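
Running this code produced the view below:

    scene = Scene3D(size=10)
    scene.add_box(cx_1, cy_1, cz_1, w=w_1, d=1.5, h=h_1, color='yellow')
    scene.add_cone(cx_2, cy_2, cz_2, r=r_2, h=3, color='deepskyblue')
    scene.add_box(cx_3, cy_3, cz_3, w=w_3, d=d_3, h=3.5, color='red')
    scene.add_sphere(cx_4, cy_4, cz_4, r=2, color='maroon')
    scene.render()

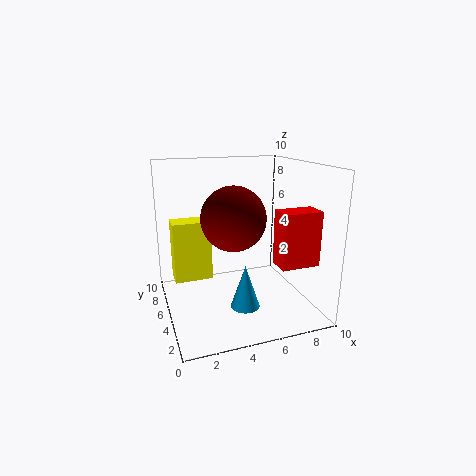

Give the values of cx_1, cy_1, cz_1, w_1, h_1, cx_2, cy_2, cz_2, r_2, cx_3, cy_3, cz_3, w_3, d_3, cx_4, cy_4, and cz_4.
cx_1 = 0.5; cy_1 = 4.5; cz_1 = 2.5; w_1 = 2.5; h_1 = 4; cx_2 = 5; cy_2 = 3.5; cz_2 = 0.5; r_2 = 1; cx_3 = 6.5; cy_3 = 1; cz_3 = 4; w_3 = 2.5; d_3 = 1.5; cx_4 = 4; cy_4 = 3; cz_4 = 7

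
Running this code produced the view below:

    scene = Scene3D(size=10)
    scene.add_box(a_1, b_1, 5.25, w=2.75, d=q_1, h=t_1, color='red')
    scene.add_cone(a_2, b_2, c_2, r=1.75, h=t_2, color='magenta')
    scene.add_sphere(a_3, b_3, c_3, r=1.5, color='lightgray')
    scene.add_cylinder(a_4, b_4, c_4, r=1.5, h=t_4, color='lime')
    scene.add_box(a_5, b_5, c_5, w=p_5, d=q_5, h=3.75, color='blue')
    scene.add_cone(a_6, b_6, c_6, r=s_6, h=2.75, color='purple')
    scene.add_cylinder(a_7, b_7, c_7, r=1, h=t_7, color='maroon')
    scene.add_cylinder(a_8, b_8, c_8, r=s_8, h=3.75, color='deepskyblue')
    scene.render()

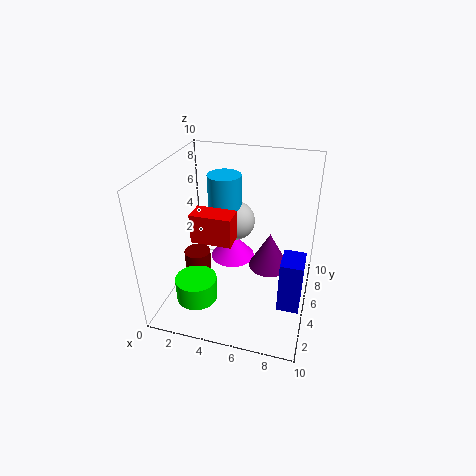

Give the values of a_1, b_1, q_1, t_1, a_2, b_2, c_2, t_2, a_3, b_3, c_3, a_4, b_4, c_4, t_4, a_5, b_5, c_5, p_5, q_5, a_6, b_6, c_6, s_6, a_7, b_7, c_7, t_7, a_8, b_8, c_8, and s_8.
a_1 = 2.25; b_1 = 3.25; q_1 = 1.5; t_1 = 2; a_2 = 3.75; b_2 = 7.75; c_2 = 1.5; t_2 = 2; a_3 = 4; b_3 = 7.75; c_3 = 4.75; a_4 = 2.25; b_4 = 3.5; c_4 = 0.25; t_4 = 1.75; a_5 = 8.25; b_5 = 3.25; c_5 = 0.75; p_5 = 1.5; q_5 = 2; a_6 = 7; b_6 = 6.5; c_6 = 2; s_6 = 1.5; a_7 = 1.5; b_7 = 5.75; c_7 = 0.25; t_7 = 2.5; a_8 = 3.25; b_8 = 7.5; c_8 = 4.75; s_8 = 1.25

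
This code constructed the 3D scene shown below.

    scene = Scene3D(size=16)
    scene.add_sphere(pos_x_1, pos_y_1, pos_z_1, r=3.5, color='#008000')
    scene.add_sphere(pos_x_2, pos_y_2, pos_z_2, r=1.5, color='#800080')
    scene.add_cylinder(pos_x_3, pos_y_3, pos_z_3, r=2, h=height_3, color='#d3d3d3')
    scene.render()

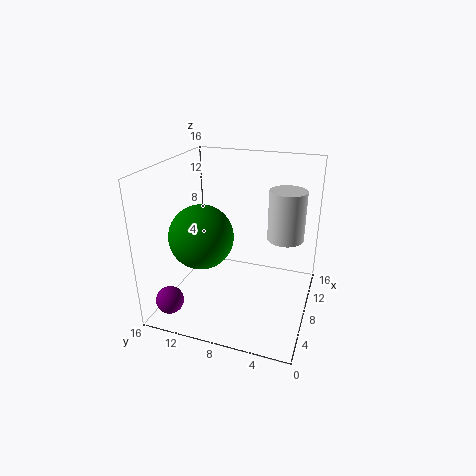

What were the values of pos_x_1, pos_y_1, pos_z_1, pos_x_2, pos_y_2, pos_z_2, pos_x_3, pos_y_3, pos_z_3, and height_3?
pos_x_1 = 6
pos_y_1 = 11.5
pos_z_1 = 8.5
pos_x_2 = 2.5
pos_y_2 = 14
pos_z_2 = 2
pos_x_3 = 9.5
pos_y_3 = 3
pos_z_3 = 8
height_3 = 5.5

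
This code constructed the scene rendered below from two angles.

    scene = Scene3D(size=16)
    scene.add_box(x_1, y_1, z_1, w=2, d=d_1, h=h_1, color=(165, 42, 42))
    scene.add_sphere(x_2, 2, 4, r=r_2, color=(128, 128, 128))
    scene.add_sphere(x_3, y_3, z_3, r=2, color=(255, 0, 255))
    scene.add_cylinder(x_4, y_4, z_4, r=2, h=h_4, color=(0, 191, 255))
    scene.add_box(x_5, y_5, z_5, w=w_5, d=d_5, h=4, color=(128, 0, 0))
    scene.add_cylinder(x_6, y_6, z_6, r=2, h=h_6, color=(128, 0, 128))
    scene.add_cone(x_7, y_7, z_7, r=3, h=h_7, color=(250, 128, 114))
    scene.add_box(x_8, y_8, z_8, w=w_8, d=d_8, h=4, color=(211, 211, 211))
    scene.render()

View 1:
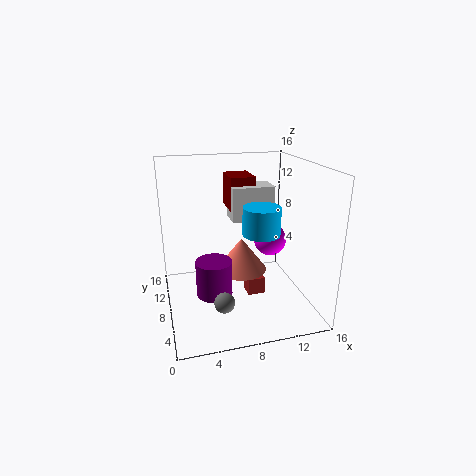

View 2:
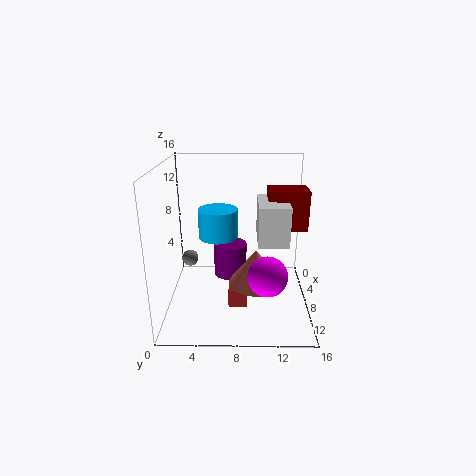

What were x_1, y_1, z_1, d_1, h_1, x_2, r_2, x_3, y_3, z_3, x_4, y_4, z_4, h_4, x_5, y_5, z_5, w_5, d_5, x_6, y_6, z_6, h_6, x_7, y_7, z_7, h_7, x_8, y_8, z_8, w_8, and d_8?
x_1 = 9; y_1 = 7; z_1 = 1; d_1 = 2; h_1 = 2; x_2 = 5; r_2 = 1; x_3 = 13; y_3 = 11; z_3 = 6; x_4 = 10; y_4 = 6; z_4 = 9; h_4 = 3; x_5 = 8; y_5 = 11; z_5 = 10; w_5 = 3; d_5 = 4; x_6 = 5; y_6 = 7; z_6 = 2; h_6 = 4; x_7 = 9; y_7 = 10; z_7 = 3; h_7 = 4; x_8 = 8; y_8 = 10; z_8 = 9; w_8 = 5; d_8 = 3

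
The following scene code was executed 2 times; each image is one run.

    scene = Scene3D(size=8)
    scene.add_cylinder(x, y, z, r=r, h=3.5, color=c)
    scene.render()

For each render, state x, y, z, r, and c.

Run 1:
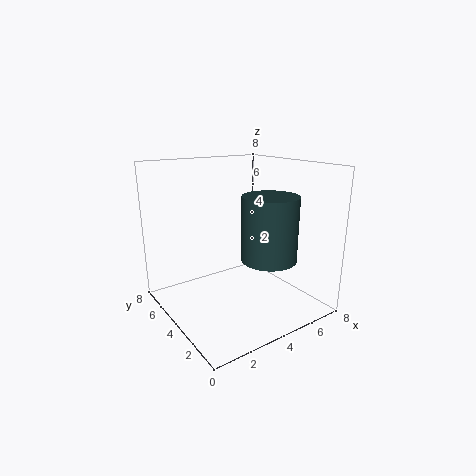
x = 5
y = 2.5
z = 3
r = 1.5
c = 'darkslategray'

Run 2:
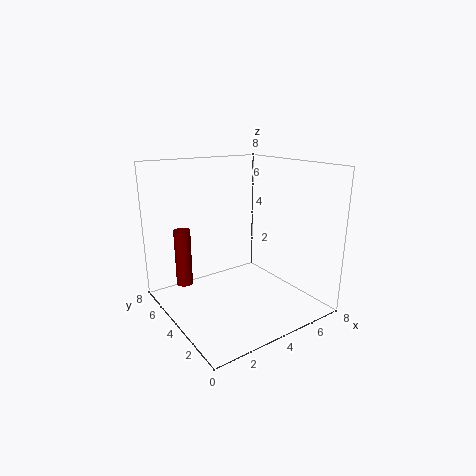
x = 2
y = 7
z = 0.5
r = 0.5
c = 'maroon'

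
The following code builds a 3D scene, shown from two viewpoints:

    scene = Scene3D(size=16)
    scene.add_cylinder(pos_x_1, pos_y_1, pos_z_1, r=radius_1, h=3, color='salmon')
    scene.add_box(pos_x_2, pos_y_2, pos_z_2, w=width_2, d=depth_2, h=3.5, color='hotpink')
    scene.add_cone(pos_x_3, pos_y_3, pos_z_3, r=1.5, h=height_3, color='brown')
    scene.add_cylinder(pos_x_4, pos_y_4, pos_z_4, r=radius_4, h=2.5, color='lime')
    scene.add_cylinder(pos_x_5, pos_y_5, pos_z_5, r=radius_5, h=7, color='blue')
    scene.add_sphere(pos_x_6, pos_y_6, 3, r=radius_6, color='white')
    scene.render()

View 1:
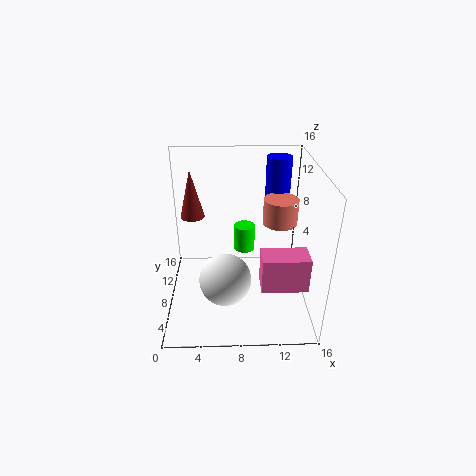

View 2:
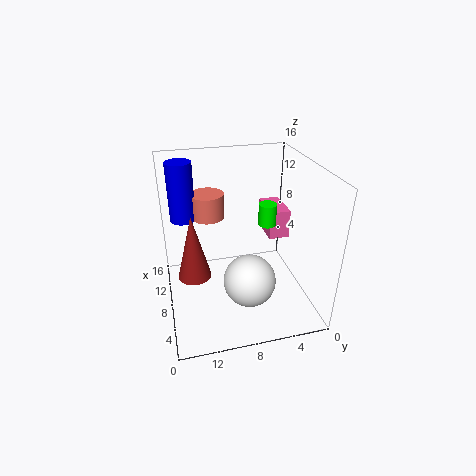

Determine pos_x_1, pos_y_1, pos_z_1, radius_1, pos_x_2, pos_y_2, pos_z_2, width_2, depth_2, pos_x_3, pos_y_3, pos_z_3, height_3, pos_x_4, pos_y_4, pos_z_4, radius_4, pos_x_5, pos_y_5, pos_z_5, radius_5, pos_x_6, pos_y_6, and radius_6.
pos_x_1 = 13; pos_y_1 = 10.5; pos_z_1 = 8.5; radius_1 = 2; pos_x_2 = 10; pos_y_2 = 1; pos_z_2 = 6; width_2 = 4.5; depth_2 = 2.5; pos_x_3 = 2.5; pos_y_3 = 13.5; pos_z_3 = 8; height_3 = 6; pos_x_4 = 8.5; pos_y_4 = 4.5; pos_z_4 = 9; radius_4 = 1; pos_x_5 = 13; pos_y_5 = 13.5; pos_z_5 = 8.5; radius_5 = 1.5; pos_x_6 = 6.5; pos_y_6 = 7; radius_6 = 3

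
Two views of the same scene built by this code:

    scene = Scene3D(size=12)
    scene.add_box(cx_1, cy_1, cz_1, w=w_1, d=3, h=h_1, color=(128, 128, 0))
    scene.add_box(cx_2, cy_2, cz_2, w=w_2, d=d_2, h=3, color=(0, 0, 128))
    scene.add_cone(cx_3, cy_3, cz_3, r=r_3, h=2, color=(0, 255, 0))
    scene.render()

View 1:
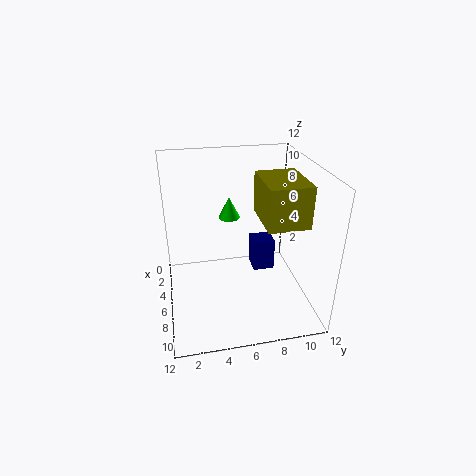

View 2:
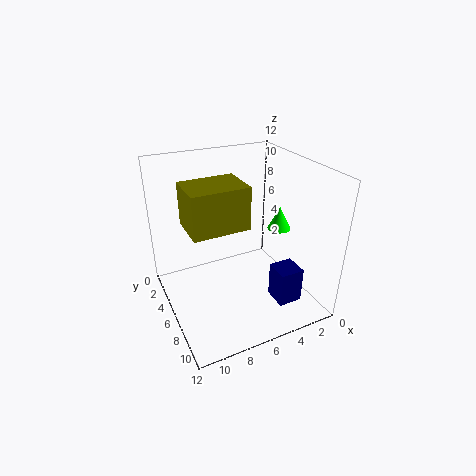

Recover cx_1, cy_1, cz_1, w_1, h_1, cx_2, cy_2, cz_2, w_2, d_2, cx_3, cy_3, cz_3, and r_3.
cx_1 = 7; cy_1 = 7; cz_1 = 9; w_1 = 4; h_1 = 3; cx_2 = 2; cy_2 = 8; cz_2 = 1; w_2 = 2; d_2 = 2; cx_3 = 2; cy_3 = 6; cz_3 = 6; r_3 = 1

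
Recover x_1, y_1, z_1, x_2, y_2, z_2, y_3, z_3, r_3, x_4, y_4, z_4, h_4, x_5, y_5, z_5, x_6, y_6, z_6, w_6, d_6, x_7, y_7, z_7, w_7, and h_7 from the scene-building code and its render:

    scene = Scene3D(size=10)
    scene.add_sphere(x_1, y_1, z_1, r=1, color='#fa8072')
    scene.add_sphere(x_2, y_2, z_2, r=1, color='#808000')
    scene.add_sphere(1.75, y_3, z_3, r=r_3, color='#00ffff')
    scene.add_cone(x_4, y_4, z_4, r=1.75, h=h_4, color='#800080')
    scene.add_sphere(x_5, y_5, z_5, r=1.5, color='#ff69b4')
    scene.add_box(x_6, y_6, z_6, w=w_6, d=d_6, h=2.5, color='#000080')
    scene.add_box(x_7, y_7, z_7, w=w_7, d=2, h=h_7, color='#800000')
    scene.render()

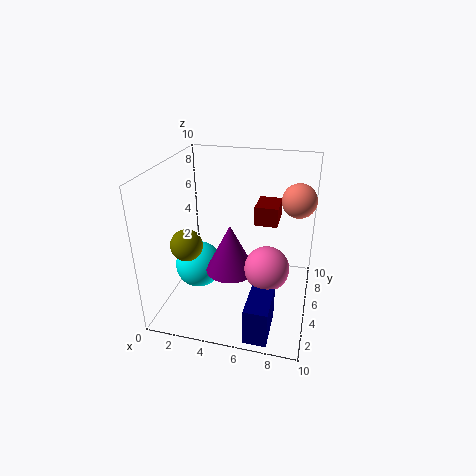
x_1 = 9
y_1 = 3.5
z_1 = 8.75
x_2 = 2.5
y_2 = 2
z_2 = 5.75
y_3 = 5.5
z_3 = 2
r_3 = 1.75
x_4 = 4.5
y_4 = 4.75
z_4 = 2.5
h_4 = 3.5
x_5 = 7.25
y_5 = 4
z_5 = 3.5
x_6 = 6.5
y_6 = 0.25
z_6 = 0.25
w_6 = 1.5
d_6 = 3
x_7 = 6.25
y_7 = 4.25
z_7 = 6.5
w_7 = 1.5
h_7 = 1.25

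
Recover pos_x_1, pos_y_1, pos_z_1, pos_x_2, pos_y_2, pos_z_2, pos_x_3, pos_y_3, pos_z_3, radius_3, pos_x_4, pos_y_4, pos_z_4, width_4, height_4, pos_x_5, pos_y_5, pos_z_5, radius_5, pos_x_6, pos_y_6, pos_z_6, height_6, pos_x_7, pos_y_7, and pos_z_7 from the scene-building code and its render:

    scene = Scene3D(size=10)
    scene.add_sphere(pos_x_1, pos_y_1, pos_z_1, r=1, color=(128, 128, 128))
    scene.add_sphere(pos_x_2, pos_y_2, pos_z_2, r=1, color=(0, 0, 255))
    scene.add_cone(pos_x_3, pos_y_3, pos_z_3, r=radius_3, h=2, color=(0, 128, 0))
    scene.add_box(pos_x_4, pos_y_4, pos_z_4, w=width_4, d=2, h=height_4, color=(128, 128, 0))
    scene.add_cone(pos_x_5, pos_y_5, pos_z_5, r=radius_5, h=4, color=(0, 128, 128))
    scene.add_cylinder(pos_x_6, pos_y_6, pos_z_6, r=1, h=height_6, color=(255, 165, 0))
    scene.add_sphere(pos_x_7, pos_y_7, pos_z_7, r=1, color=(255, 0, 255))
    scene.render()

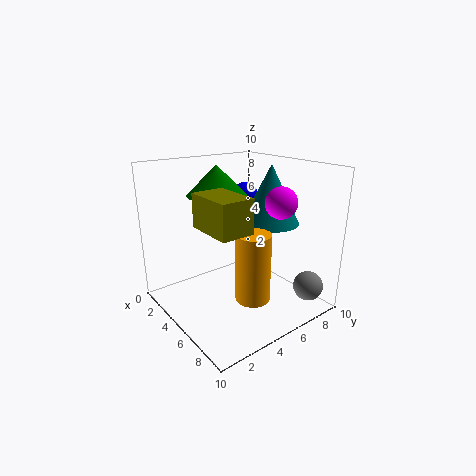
pos_x_1 = 9, pos_y_1 = 8, pos_z_1 = 2, pos_x_2 = 2, pos_y_2 = 8, pos_z_2 = 7, pos_x_3 = 4, pos_y_3 = 4, pos_z_3 = 8, radius_3 = 2, pos_x_4 = 6, pos_y_4 = 1, pos_z_4 = 7, width_4 = 3, height_4 = 2, pos_x_5 = 6, pos_y_5 = 7, pos_z_5 = 6, radius_5 = 2, pos_x_6 = 9, pos_y_6 = 3, pos_z_6 = 3, height_6 = 4, pos_x_7 = 8, pos_y_7 = 6, pos_z_7 = 8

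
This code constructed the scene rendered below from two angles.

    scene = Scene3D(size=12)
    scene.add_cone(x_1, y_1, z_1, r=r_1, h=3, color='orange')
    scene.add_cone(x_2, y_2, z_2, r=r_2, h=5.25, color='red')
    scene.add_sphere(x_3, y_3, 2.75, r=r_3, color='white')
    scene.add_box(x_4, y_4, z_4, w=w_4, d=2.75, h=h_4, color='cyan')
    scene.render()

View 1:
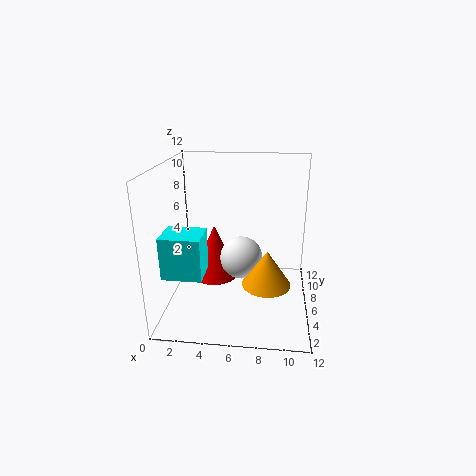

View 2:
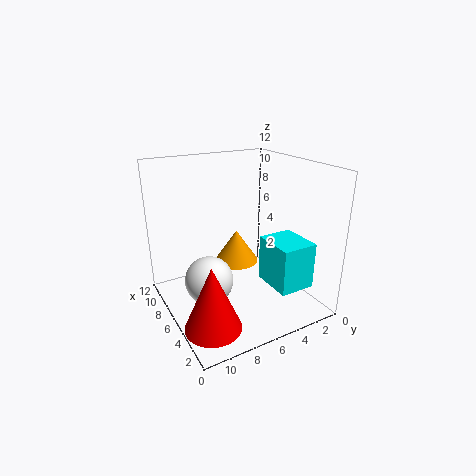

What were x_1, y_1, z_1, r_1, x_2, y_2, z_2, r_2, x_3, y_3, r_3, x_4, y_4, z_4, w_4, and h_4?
x_1 = 8.5, y_1 = 4.75, z_1 = 2.5, r_1 = 2, x_2 = 3.25, y_2 = 9.75, z_2 = 0.25, r_2 = 2.25, x_3 = 6, y_3 = 8.75, r_3 = 2, x_4 = 0.25, y_4 = 2.75, z_4 = 3.5, w_4 = 3.25, h_4 = 3.5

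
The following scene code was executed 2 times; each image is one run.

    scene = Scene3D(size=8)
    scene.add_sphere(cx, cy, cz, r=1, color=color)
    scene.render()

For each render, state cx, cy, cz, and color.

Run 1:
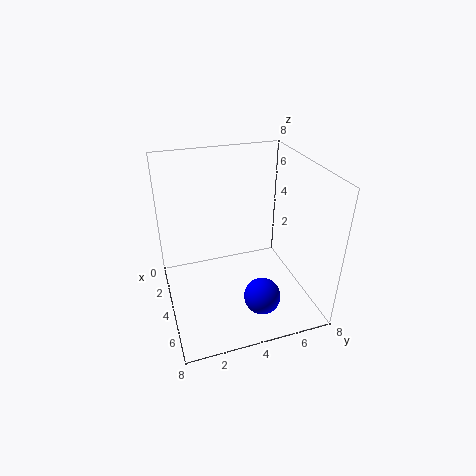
cx = 6
cy = 4.75
cz = 1.25
color = 'blue'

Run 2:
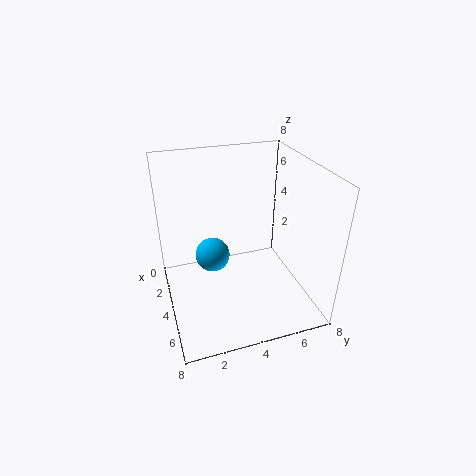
cx = 3
cy = 2.75
cz = 2.5
color = 'deepskyblue'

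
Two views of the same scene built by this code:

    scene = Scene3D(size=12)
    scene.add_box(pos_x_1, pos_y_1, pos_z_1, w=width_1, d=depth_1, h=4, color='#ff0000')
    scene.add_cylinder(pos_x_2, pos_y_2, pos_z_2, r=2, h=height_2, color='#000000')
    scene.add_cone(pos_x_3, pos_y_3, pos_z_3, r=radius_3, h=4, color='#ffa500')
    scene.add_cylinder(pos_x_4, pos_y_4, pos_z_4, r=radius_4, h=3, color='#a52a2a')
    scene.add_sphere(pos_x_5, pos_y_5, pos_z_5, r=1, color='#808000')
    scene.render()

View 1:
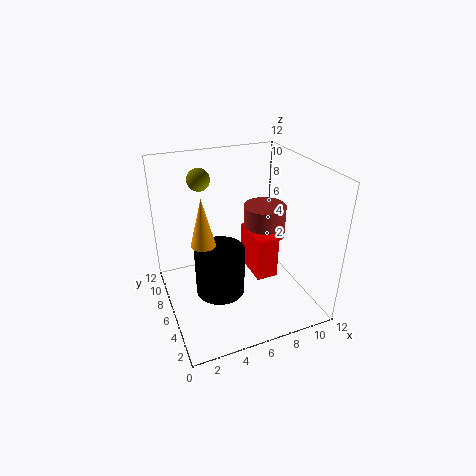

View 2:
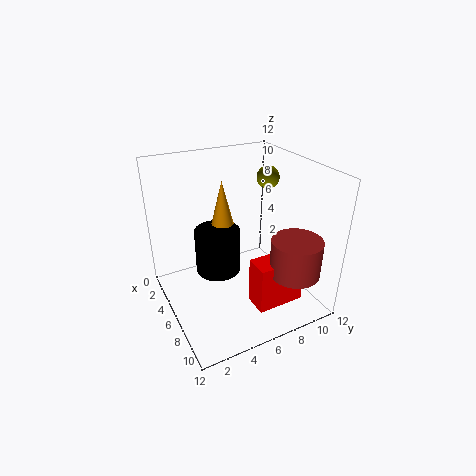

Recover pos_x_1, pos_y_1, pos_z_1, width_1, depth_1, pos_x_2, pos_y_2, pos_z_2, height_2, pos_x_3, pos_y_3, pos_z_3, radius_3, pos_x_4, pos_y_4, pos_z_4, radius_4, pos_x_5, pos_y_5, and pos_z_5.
pos_x_1 = 8
pos_y_1 = 6
pos_z_1 = 1
width_1 = 2
depth_1 = 4
pos_x_2 = 4
pos_y_2 = 5
pos_z_2 = 2
height_2 = 4
pos_x_3 = 3
pos_y_3 = 6
pos_z_3 = 6
radius_3 = 1
pos_x_4 = 10
pos_y_4 = 9
pos_z_4 = 4
radius_4 = 2
pos_x_5 = 4
pos_y_5 = 10
pos_z_5 = 10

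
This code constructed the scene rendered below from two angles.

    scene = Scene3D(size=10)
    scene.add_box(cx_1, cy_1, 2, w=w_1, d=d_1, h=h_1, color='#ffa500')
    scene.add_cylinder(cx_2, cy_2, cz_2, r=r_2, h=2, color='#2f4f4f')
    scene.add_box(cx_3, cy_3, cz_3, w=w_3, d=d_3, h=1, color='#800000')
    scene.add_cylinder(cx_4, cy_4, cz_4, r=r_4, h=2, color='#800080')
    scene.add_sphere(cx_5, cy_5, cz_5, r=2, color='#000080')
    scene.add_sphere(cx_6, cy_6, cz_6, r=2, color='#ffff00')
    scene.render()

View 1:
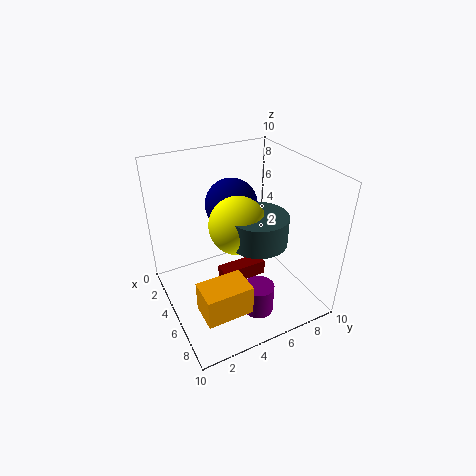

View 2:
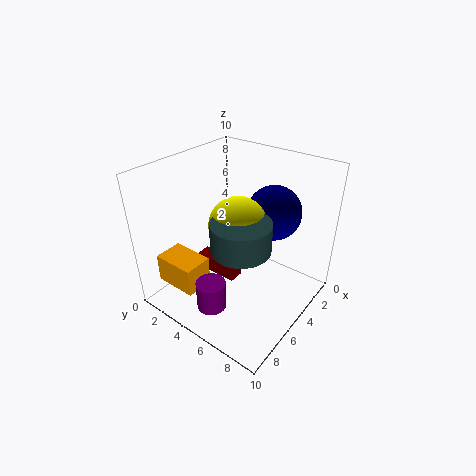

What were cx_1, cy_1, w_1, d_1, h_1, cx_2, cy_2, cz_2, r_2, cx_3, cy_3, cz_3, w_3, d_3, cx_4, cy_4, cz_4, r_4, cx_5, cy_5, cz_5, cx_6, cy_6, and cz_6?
cx_1 = 7; cy_1 = 1; w_1 = 2; d_1 = 3; h_1 = 2; cx_2 = 6; cy_2 = 6; cz_2 = 5; r_2 = 2; cx_3 = 6; cy_3 = 3; cz_3 = 3; w_3 = 1; d_3 = 3; cx_4 = 8; cy_4 = 5; cz_4 = 1; r_4 = 1; cx_5 = 2; cy_5 = 6; cz_5 = 6; cx_6 = 5; cy_6 = 5; cz_6 = 6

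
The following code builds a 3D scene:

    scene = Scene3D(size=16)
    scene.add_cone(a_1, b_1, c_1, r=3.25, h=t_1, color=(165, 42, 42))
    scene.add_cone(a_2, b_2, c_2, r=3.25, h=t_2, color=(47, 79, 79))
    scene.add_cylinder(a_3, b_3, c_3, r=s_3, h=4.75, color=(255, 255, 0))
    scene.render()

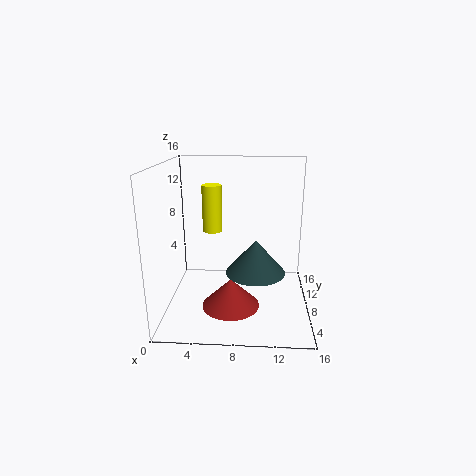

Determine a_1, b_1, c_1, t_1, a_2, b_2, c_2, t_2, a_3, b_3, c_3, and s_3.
a_1 = 7.25; b_1 = 6.75; c_1 = 0.25; t_1 = 3.25; a_2 = 10; b_2 = 6.75; c_2 = 4.5; t_2 = 3.75; a_3 = 5.5; b_3 = 6; c_3 = 9.5; s_3 = 1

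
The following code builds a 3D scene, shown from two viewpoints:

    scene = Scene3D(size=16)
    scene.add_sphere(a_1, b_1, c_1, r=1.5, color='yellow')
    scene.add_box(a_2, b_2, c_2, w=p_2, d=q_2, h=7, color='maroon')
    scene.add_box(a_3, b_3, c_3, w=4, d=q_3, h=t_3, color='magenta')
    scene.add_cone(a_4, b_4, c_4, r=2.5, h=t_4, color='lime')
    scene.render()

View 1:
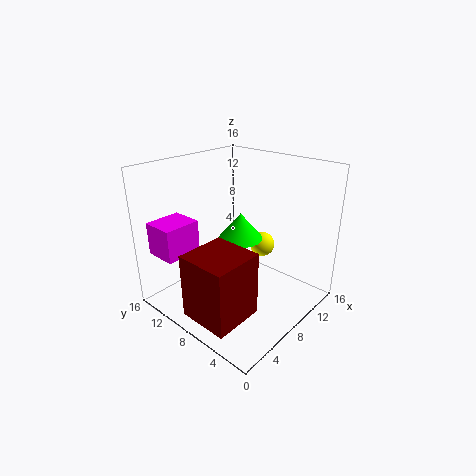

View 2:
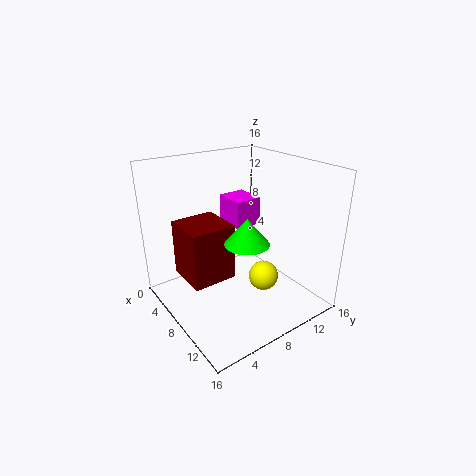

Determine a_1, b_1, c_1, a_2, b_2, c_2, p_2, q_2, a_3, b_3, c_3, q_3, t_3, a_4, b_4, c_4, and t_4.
a_1 = 12.5, b_1 = 8, c_1 = 5.5, a_2 = 0.5, b_2 = 3.5, c_2 = 1.5, p_2 = 5.5, q_2 = 5.5, a_3 = 0.5, b_3 = 10.5, c_3 = 7, q_3 = 3.5, t_3 = 3.5, a_4 = 9, b_4 = 8.5, c_4 = 7.5, t_4 = 3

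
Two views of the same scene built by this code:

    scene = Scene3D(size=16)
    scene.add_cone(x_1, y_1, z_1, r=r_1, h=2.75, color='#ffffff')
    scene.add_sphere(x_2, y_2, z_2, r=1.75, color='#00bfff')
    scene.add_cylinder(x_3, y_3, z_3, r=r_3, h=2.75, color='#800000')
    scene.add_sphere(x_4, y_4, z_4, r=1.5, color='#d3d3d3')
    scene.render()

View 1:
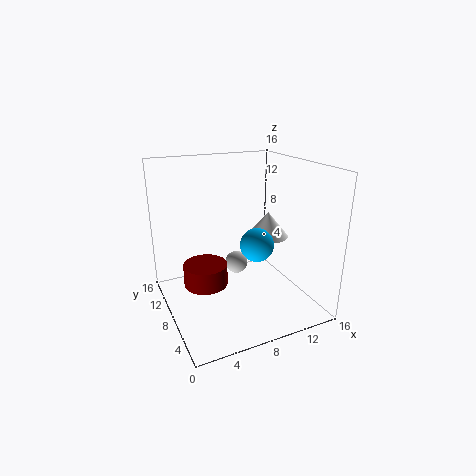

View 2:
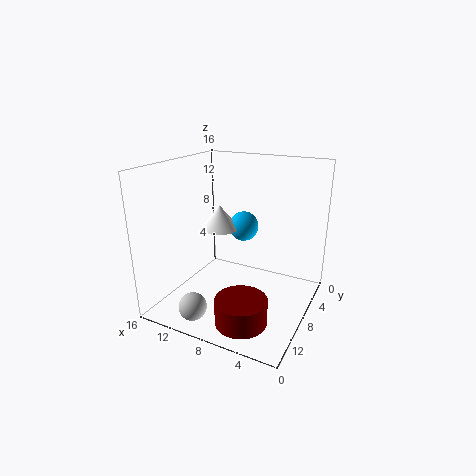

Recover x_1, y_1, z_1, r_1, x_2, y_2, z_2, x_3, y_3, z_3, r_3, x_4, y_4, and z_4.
x_1 = 11, y_1 = 6.75, z_1 = 8.25, r_1 = 2.25, x_2 = 8.75, y_2 = 5, z_2 = 8.25, x_3 = 5.5, y_3 = 12.25, z_3 = 0.5, r_3 = 2.75, x_4 = 10.5, y_4 = 13.75, z_4 = 1.75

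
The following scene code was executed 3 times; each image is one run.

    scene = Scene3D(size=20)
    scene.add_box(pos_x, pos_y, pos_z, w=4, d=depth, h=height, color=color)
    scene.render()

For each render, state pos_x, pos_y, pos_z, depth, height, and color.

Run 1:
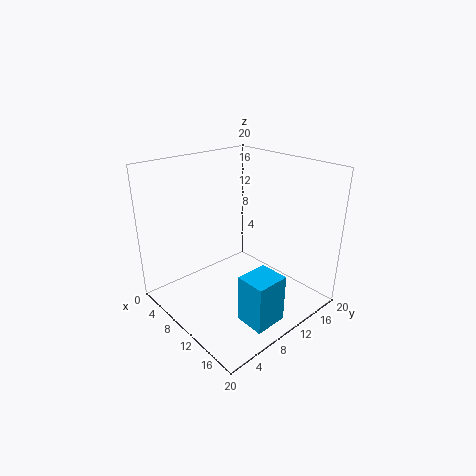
pos_x = 14.5
pos_y = 6
pos_z = 1
depth = 4.5
height = 6.5
color = 'deepskyblue'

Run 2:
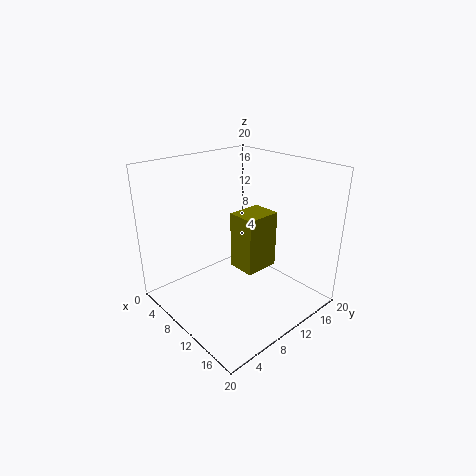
pos_x = 9
pos_y = 9.5
pos_z = 5.5
depth = 5
height = 8
color = 'olive'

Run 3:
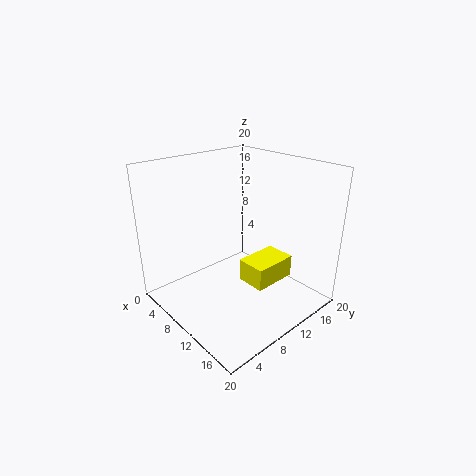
pos_x = 12
pos_y = 8.5
pos_z = 5
depth = 6
height = 3
color = 'yellow'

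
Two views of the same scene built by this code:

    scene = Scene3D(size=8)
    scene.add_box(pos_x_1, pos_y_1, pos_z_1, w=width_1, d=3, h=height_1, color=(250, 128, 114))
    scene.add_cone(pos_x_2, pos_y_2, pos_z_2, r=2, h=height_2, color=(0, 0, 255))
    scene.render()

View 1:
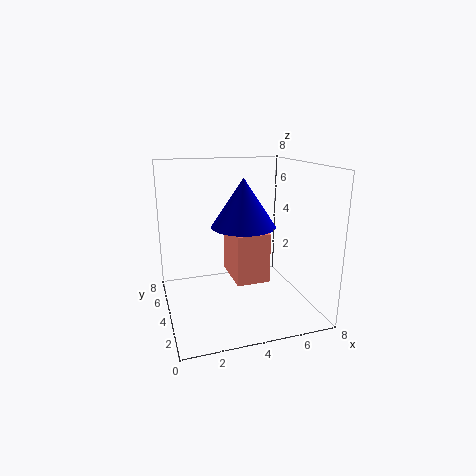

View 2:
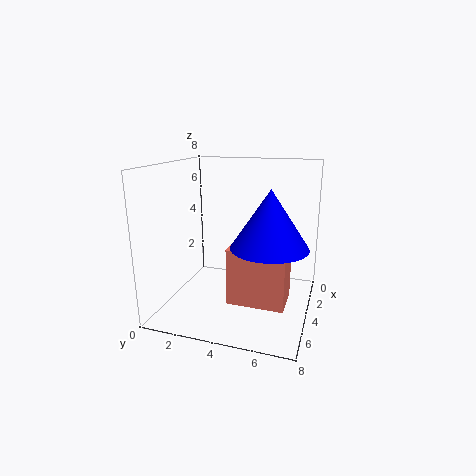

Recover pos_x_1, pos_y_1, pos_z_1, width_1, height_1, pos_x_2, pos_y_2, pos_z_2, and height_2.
pos_x_1 = 4; pos_y_1 = 4; pos_z_1 = 1; width_1 = 2; height_1 = 3; pos_x_2 = 5; pos_y_2 = 6; pos_z_2 = 4; height_2 = 3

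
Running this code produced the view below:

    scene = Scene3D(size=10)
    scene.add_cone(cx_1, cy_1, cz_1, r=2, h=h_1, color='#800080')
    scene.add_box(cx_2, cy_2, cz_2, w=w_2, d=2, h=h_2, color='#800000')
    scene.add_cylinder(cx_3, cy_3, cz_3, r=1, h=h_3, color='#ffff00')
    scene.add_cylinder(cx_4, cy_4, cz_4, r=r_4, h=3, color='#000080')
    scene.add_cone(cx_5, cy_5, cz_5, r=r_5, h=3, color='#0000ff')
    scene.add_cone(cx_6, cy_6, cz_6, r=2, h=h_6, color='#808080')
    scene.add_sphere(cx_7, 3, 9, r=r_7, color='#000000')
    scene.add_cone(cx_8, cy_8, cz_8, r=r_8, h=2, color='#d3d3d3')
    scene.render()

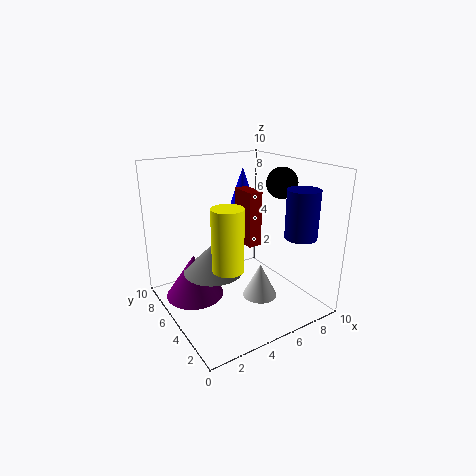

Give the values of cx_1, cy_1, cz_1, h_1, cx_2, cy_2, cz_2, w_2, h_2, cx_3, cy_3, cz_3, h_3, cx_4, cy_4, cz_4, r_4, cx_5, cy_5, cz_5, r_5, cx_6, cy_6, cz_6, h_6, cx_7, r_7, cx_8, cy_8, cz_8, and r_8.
cx_1 = 2, cy_1 = 6, cz_1 = 1, h_1 = 3, cx_2 = 6, cy_2 = 5, cz_2 = 4, w_2 = 1, h_2 = 4, cx_3 = 3, cy_3 = 3, cz_3 = 4, h_3 = 4, cx_4 = 7, cy_4 = 1, cz_4 = 6, r_4 = 1, cx_5 = 8, cy_5 = 9, cz_5 = 6, r_5 = 1, cx_6 = 3, cy_6 = 5, cz_6 = 3, h_6 = 2, cx_7 = 7, r_7 = 1, cx_8 = 4, cy_8 = 1, cz_8 = 3, r_8 = 1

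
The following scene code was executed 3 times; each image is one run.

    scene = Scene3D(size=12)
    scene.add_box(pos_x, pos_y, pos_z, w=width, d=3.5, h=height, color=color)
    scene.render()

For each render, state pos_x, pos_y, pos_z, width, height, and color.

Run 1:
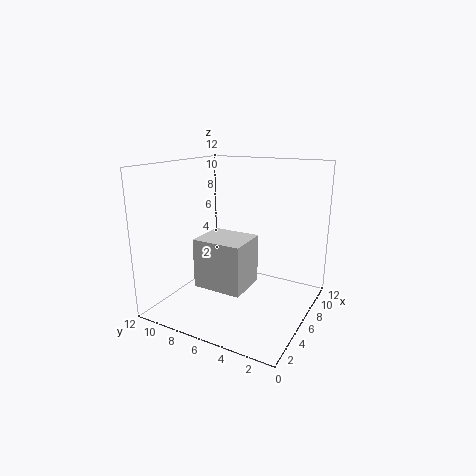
pos_x = 0.5, pos_y = 3, pos_z = 4, width = 3, height = 3.5, color = 'lightgray'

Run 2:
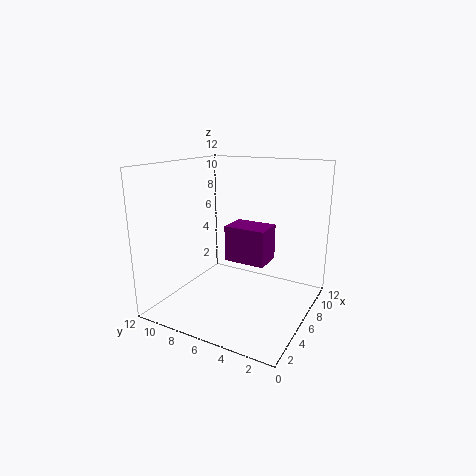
pos_x = 5.5, pos_y = 3.5, pos_z = 4, width = 2.5, height = 3, color = 'purple'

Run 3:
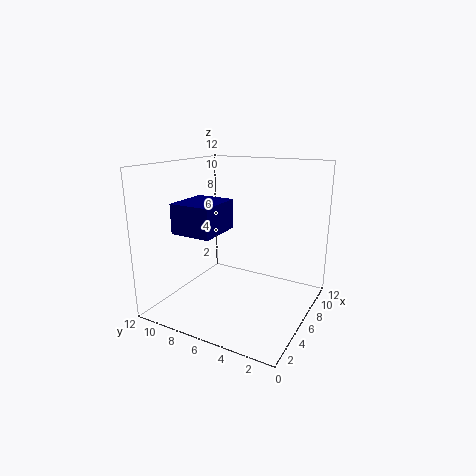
pos_x = 3, pos_y = 7, pos_z = 6.5, width = 4, height = 2.5, color = 'navy'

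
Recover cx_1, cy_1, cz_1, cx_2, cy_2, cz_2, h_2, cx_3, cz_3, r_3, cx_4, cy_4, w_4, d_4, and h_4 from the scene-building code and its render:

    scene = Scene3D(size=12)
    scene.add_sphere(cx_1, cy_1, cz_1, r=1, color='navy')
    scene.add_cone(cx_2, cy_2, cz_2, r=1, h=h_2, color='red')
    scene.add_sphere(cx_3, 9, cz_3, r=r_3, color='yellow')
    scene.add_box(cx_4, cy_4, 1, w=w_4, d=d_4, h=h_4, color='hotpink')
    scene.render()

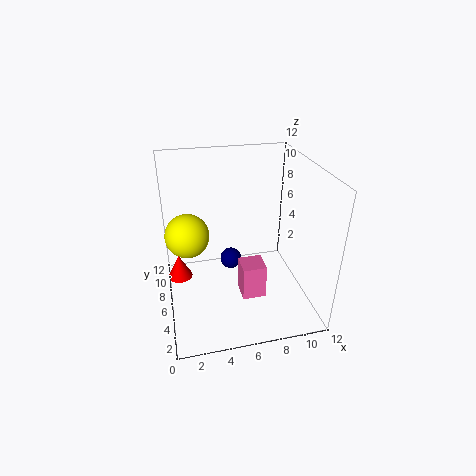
cx_1 = 6
cy_1 = 9
cz_1 = 2
cx_2 = 1
cy_2 = 6
cz_2 = 3
h_2 = 2
cx_3 = 2
cz_3 = 5
r_3 = 2
cx_4 = 6
cy_4 = 4
w_4 = 2
d_4 = 2
h_4 = 3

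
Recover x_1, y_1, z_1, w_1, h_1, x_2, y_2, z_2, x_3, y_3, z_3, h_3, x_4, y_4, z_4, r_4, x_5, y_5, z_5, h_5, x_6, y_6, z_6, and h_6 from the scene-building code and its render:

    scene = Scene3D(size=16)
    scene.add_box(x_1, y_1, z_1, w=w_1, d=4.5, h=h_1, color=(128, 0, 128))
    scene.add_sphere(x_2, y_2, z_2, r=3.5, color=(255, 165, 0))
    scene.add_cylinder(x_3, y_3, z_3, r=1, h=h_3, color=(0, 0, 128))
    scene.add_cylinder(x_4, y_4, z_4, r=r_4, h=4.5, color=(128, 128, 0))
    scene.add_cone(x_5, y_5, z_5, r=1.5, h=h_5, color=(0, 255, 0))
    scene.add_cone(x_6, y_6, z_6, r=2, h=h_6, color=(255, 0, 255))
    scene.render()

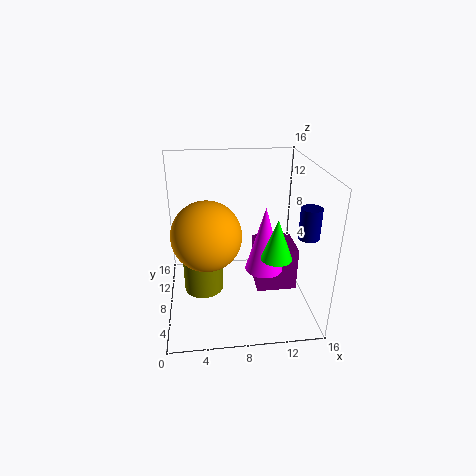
x_1 = 10
y_1 = 6
z_1 = 2
w_1 = 4.5
h_1 = 5
x_2 = 4.5
y_2 = 5
z_2 = 10
x_3 = 14
y_3 = 2.5
z_3 = 10.5
h_3 = 3
x_4 = 4
y_4 = 5
z_4 = 4
r_4 = 2
x_5 = 11
y_5 = 2.5
z_5 = 8.5
h_5 = 4
x_6 = 10.5
y_6 = 5.5
z_6 = 5.5
h_6 = 7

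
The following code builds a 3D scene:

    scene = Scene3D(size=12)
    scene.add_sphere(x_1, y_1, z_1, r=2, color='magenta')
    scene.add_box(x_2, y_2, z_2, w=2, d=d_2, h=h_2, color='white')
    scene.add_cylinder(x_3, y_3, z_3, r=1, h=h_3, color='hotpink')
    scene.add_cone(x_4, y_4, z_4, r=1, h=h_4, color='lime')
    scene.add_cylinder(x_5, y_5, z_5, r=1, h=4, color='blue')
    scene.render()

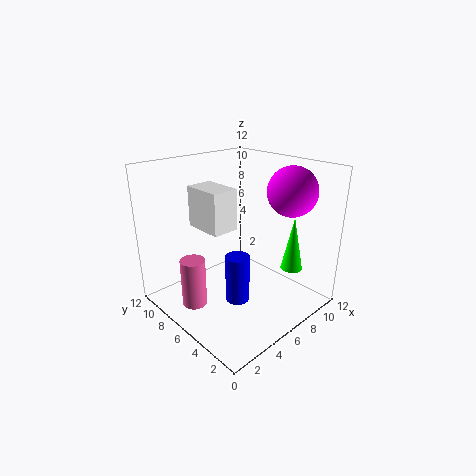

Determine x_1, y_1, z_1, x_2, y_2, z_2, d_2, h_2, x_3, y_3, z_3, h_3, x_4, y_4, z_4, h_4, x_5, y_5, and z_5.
x_1 = 9
y_1 = 3
z_1 = 10
x_2 = 2
y_2 = 4
z_2 = 8
d_2 = 3
h_2 = 3
x_3 = 2
y_3 = 7
z_3 = 1
h_3 = 4
x_4 = 11
y_4 = 4
z_4 = 2
h_4 = 5
x_5 = 5
y_5 = 5
z_5 = 1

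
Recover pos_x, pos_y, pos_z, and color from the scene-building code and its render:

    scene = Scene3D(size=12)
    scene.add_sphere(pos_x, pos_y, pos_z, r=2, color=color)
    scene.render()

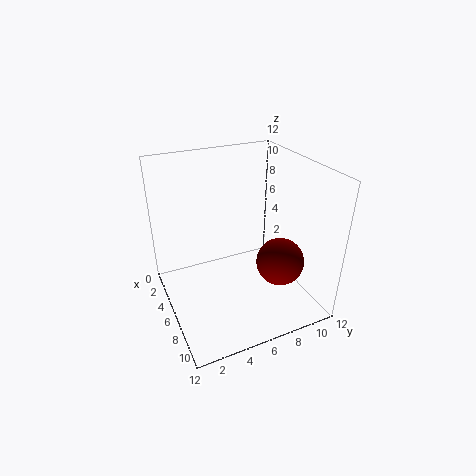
pos_x = 8; pos_y = 9; pos_z = 4; color = 'maroon'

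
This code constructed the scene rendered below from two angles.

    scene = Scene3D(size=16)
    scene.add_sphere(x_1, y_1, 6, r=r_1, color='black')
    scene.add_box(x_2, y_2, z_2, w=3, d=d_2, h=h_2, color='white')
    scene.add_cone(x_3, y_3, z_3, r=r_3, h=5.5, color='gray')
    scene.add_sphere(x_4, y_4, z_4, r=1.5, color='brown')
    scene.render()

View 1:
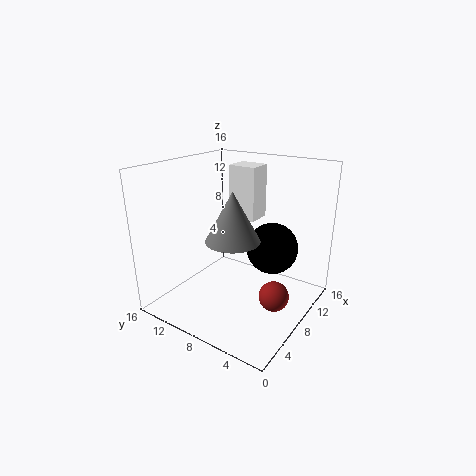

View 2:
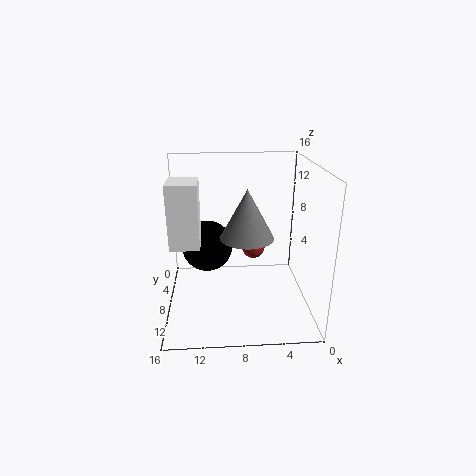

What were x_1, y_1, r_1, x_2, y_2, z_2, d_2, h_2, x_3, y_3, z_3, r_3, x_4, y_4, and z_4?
x_1 = 11.5
y_1 = 5.5
r_1 = 3
x_2 = 12
y_2 = 8.5
z_2 = 8.5
d_2 = 3.5
h_2 = 6.5
x_3 = 7
y_3 = 8
z_3 = 8
r_3 = 3
x_4 = 5.5
y_4 = 2
z_4 = 4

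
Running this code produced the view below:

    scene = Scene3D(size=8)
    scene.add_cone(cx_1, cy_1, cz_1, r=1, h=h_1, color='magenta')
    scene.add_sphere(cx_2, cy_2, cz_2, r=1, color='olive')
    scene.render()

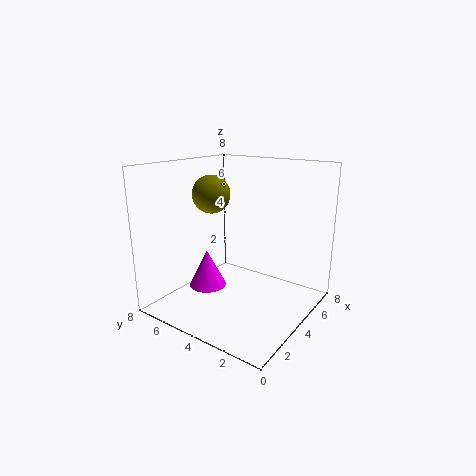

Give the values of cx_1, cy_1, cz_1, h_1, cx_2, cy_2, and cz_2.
cx_1 = 2.5, cy_1 = 5, cz_1 = 1.5, h_1 = 2, cx_2 = 3, cy_2 = 5, cz_2 = 6.5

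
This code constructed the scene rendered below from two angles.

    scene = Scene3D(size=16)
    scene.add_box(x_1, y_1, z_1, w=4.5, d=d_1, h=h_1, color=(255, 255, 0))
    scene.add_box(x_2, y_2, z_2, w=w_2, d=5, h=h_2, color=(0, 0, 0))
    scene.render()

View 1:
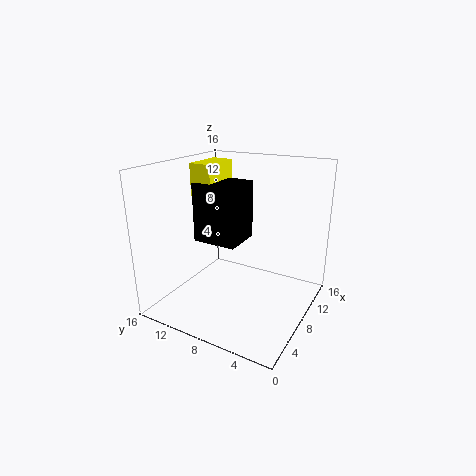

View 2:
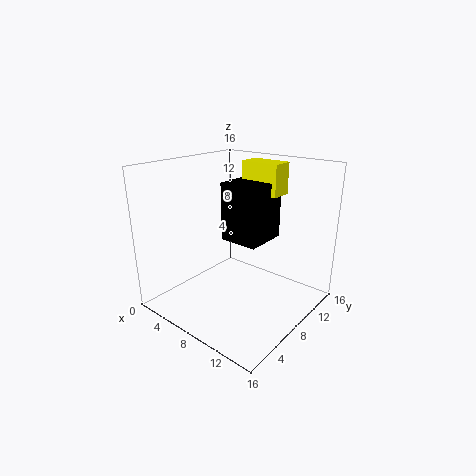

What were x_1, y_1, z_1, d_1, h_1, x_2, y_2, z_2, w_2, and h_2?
x_1 = 6.5
y_1 = 10.5
z_1 = 12.5
d_1 = 2.5
h_1 = 3.5
x_2 = 6
y_2 = 7.5
z_2 = 7.5
w_2 = 4.5
h_2 = 6.5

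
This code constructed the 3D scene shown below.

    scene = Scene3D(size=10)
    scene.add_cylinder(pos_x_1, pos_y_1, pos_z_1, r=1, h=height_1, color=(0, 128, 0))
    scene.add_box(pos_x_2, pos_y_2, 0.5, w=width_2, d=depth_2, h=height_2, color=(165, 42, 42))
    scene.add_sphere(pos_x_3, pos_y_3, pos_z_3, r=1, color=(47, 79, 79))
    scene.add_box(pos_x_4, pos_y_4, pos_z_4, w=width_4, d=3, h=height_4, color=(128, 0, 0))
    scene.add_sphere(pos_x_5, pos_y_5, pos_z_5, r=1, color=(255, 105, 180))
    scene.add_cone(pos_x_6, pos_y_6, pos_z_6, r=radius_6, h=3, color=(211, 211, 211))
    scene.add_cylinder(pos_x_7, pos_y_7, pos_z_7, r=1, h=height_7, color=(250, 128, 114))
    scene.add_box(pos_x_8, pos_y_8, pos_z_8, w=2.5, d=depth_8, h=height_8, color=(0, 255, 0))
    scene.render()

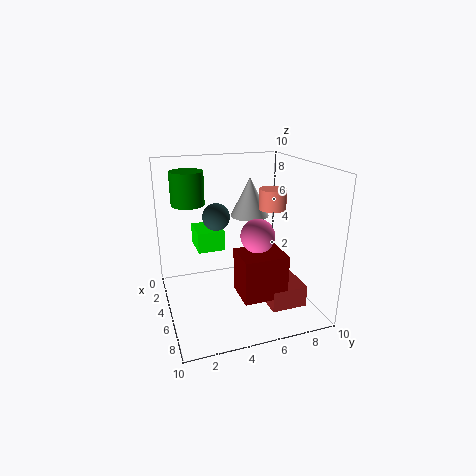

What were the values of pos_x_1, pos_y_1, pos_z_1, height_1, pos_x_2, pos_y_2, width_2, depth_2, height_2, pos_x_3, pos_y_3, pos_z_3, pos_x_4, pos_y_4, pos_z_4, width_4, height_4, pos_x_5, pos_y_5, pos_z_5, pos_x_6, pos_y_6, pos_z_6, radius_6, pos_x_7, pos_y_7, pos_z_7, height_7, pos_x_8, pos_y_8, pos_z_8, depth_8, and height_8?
pos_x_1 = 6, pos_y_1 = 1.5, pos_z_1 = 8, height_1 = 2, pos_x_2 = 5, pos_y_2 = 6.5, width_2 = 3, depth_2 = 2.5, height_2 = 1.5, pos_x_3 = 3, pos_y_3 = 4, pos_z_3 = 6, pos_x_4 = 5.5, pos_y_4 = 4.5, pos_z_4 = 1.5, width_4 = 2.5, height_4 = 3, pos_x_5 = 8.5, pos_y_5 = 5, pos_z_5 = 6.5, pos_x_6 = 2, pos_y_6 = 7, pos_z_6 = 5.5, radius_6 = 1.5, pos_x_7 = 4, pos_y_7 = 8, pos_z_7 = 6.5, height_7 = 1.5, pos_x_8 = 1, pos_y_8 = 2.5, pos_z_8 = 3.5, depth_8 = 2, height_8 = 1.5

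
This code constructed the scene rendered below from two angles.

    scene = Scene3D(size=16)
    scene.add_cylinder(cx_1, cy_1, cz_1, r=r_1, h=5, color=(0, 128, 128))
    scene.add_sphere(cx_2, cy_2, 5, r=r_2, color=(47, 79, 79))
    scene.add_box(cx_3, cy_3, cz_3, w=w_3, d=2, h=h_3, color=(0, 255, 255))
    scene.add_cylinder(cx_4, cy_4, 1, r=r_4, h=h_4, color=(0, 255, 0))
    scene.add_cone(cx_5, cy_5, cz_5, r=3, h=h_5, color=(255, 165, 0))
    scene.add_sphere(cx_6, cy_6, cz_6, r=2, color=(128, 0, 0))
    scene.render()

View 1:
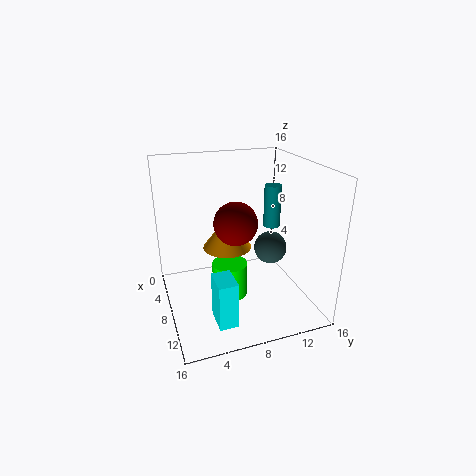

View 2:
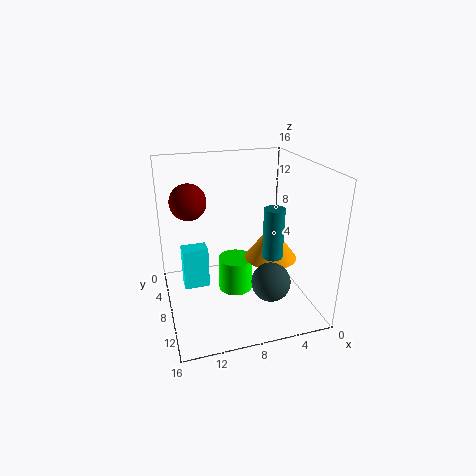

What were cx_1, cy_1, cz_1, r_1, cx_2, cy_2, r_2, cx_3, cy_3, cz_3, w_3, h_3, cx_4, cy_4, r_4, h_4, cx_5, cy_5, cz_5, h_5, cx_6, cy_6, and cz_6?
cx_1 = 6; cy_1 = 13; cz_1 = 8; r_1 = 1; cx_2 = 6; cy_2 = 13; r_2 = 2; cx_3 = 11; cy_3 = 4; cz_3 = 1; w_3 = 3; h_3 = 5; cx_4 = 8; cy_4 = 7; r_4 = 2; h_4 = 4; cx_5 = 4; cy_5 = 8; cz_5 = 5; h_5 = 4; cx_6 = 13; cy_6 = 6; cz_6 = 12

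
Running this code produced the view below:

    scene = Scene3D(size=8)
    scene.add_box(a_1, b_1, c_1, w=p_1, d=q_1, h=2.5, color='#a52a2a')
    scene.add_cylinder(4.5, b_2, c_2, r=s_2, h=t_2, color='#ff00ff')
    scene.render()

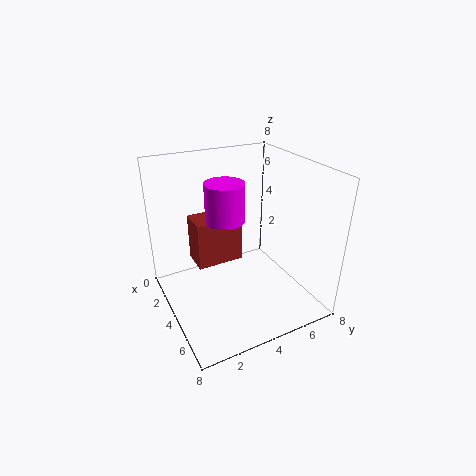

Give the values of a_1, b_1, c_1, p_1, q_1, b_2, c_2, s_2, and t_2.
a_1 = 3; b_1 = 1.5; c_1 = 3; p_1 = 1.5; q_1 = 2.5; b_2 = 3; c_2 = 5.5; s_2 = 1; t_2 = 2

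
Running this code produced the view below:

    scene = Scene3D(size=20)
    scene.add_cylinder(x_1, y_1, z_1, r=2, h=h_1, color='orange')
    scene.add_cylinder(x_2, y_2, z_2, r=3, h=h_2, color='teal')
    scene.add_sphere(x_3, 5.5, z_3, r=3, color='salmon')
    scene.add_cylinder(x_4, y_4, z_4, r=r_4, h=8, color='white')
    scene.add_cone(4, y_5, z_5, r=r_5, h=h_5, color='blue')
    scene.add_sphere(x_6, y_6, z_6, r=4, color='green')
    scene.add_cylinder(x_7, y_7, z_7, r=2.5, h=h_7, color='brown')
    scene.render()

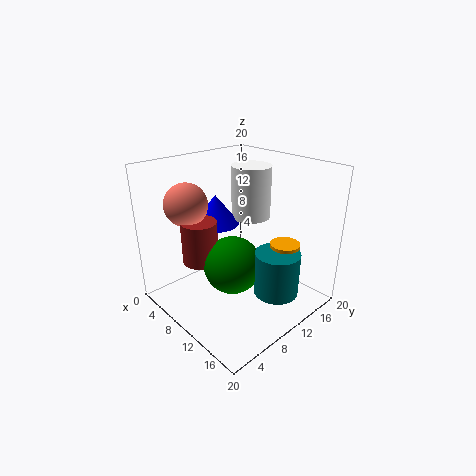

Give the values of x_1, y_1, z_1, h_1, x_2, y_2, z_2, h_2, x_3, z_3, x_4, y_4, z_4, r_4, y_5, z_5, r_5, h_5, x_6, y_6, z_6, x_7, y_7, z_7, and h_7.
x_1 = 15.5; y_1 = 13.5; z_1 = 6.5; h_1 = 3.5; x_2 = 16; y_2 = 11.5; z_2 = 3.5; h_2 = 6; x_3 = 4.5; z_3 = 14.5; x_4 = 6.5; y_4 = 16; z_4 = 10.5; r_4 = 3; y_5 = 11; z_5 = 10; r_5 = 3.5; h_5 = 4.5; x_6 = 10.5; y_6 = 8.5; z_6 = 6.5; x_7 = 6.5; y_7 = 6; z_7 = 6.5; h_7 = 6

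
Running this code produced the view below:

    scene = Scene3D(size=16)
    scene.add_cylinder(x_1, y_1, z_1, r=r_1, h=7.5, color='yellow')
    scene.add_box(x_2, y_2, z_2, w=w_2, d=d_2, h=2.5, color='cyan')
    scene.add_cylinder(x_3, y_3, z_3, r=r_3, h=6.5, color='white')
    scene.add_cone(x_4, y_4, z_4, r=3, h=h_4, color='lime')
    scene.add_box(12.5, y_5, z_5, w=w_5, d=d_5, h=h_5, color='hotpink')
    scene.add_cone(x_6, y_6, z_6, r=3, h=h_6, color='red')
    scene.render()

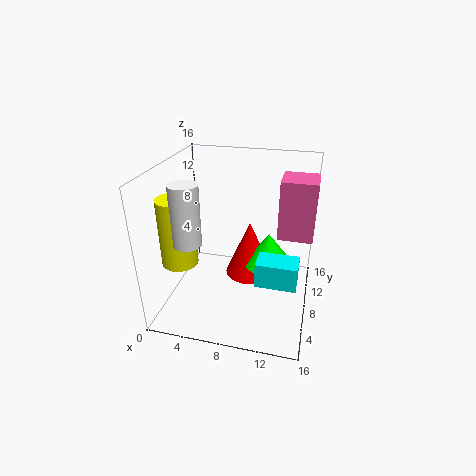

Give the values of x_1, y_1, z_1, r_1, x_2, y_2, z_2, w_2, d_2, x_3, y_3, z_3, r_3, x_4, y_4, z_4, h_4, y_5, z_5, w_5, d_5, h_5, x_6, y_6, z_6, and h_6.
x_1 = 2, y_1 = 5.5, z_1 = 5.5, r_1 = 2, x_2 = 11, y_2 = 2.5, z_2 = 6, w_2 = 4, d_2 = 2.5, x_3 = 3.5, y_3 = 4.5, z_3 = 8.5, r_3 = 1.5, x_4 = 11, y_4 = 11.5, z_4 = 3, h_4 = 4, y_5 = 6, z_5 = 9.5, w_5 = 3.5, d_5 = 3.5, h_5 = 6, x_6 = 8.5, y_6 = 12, z_6 = 1, h_6 = 7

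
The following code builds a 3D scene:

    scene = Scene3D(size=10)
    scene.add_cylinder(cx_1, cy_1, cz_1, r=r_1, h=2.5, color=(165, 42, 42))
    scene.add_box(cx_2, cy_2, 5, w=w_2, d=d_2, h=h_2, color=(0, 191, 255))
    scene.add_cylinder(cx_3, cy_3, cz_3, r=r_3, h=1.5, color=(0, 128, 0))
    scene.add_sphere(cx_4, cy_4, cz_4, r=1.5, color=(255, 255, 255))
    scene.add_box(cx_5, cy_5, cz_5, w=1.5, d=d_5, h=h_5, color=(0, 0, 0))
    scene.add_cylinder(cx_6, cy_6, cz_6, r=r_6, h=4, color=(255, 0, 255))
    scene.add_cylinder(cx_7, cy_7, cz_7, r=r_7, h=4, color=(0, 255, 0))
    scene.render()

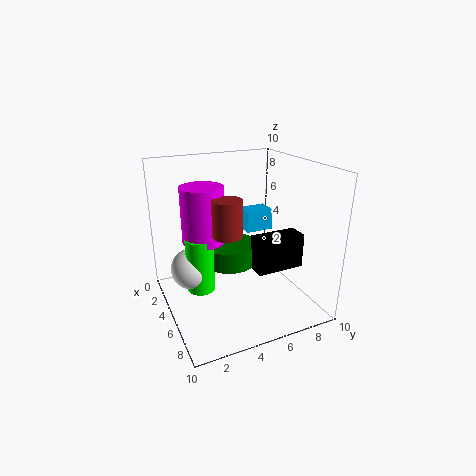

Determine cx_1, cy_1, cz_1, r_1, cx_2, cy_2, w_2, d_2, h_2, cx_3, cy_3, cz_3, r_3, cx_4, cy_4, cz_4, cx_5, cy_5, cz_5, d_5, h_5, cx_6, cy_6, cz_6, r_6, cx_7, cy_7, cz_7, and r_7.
cx_1 = 5.5, cy_1 = 4, cz_1 = 5.5, r_1 = 1, cx_2 = 3, cy_2 = 6, w_2 = 1.5, d_2 = 2, h_2 = 1.5, cx_3 = 3.5, cy_3 = 5, cz_3 = 2.5, r_3 = 2, cx_4 = 3.5, cy_4 = 2, cz_4 = 2.5, cx_5 = 5, cy_5 = 6, cz_5 = 2.5, d_5 = 3.5, h_5 = 2.5, cx_6 = 3.5, cy_6 = 3, cz_6 = 4.5, r_6 = 1.5, cx_7 = 4, cy_7 = 2.5, cz_7 = 1, r_7 = 1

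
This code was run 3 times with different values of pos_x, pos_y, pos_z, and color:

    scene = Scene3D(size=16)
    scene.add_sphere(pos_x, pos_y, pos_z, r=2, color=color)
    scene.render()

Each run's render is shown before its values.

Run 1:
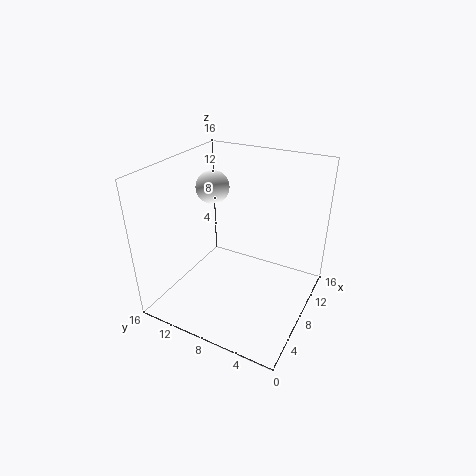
pos_x = 11; pos_y = 13; pos_z = 12; color = 'white'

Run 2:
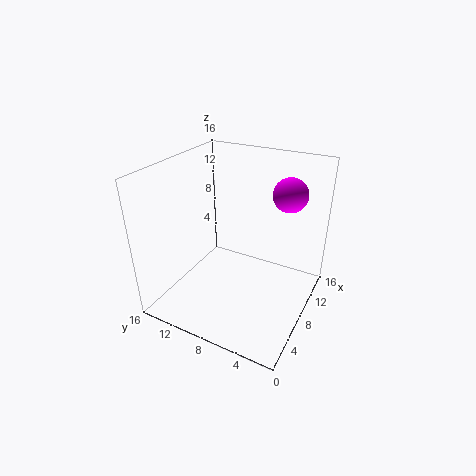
pos_x = 13; pos_y = 4; pos_z = 12; color = 'magenta'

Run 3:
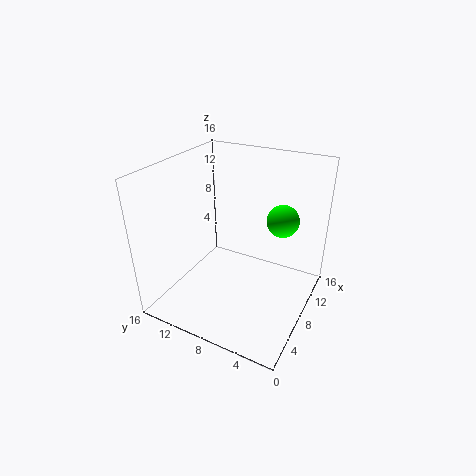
pos_x = 14; pos_y = 5; pos_z = 8; color = 'lime'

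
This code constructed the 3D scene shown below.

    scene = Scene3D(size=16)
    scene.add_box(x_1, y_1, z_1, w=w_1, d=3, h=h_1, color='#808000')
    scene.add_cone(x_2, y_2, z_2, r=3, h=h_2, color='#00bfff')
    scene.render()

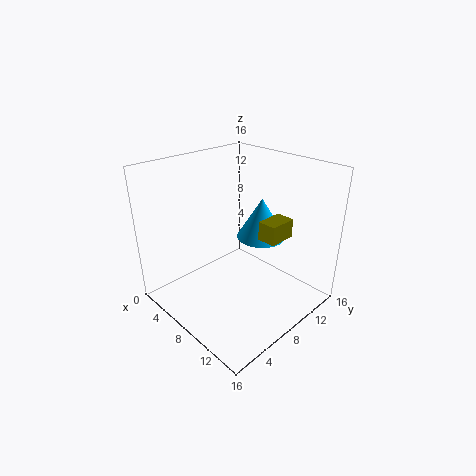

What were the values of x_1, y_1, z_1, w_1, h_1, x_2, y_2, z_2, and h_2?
x_1 = 11, y_1 = 8, z_1 = 9, w_1 = 2, h_1 = 2, x_2 = 7, y_2 = 13, z_2 = 6, h_2 = 5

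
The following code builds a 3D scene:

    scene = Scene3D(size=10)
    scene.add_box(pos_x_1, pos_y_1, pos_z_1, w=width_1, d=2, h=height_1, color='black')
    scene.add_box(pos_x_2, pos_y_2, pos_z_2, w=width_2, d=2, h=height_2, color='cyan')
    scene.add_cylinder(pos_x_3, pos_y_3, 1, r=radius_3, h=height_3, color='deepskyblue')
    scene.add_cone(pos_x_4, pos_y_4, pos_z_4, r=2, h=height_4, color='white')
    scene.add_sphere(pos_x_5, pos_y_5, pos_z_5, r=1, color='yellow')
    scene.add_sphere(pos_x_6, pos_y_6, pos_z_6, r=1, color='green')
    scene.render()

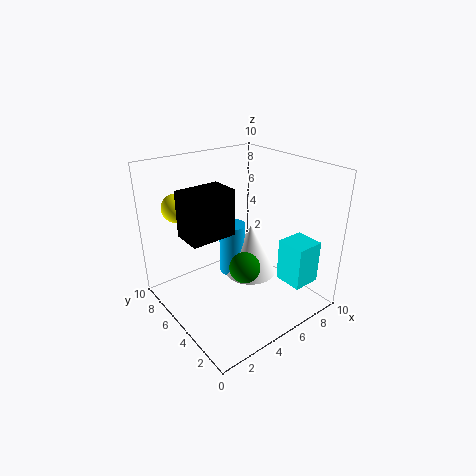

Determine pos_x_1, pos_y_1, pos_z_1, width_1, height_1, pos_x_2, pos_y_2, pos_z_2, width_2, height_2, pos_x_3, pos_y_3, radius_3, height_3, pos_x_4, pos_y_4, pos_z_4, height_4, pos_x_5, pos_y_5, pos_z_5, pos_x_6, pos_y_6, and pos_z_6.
pos_x_1 = 1
pos_y_1 = 4
pos_z_1 = 6
width_1 = 3
height_1 = 3
pos_x_2 = 7
pos_y_2 = 1
pos_z_2 = 2
width_2 = 2
height_2 = 3
pos_x_3 = 6
pos_y_3 = 7
radius_3 = 1
height_3 = 4
pos_x_4 = 7
pos_y_4 = 6
pos_z_4 = 1
height_4 = 4
pos_x_5 = 2
pos_y_5 = 8
pos_z_5 = 7
pos_x_6 = 4
pos_y_6 = 3
pos_z_6 = 4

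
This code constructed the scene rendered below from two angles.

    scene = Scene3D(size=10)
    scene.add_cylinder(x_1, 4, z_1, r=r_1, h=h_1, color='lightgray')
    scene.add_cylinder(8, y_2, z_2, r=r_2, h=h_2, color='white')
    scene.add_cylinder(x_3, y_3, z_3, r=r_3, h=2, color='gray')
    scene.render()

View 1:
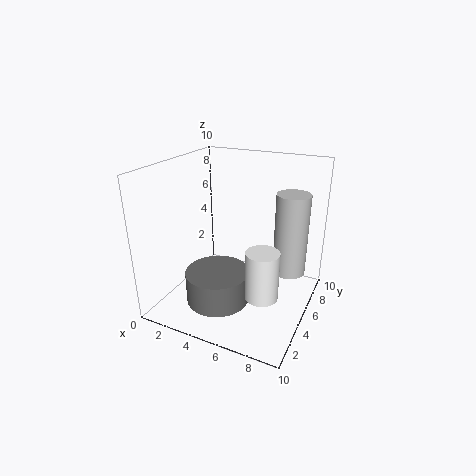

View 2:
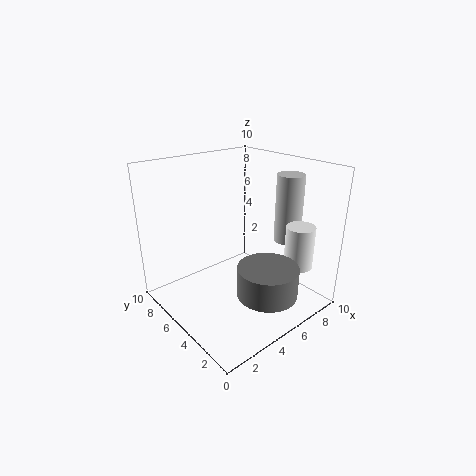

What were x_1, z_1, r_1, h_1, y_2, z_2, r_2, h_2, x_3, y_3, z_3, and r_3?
x_1 = 9
z_1 = 4
r_1 = 1
h_1 = 5
y_2 = 2
z_2 = 3
r_2 = 1
h_2 = 3
x_3 = 5
y_3 = 2
z_3 = 2
r_3 = 2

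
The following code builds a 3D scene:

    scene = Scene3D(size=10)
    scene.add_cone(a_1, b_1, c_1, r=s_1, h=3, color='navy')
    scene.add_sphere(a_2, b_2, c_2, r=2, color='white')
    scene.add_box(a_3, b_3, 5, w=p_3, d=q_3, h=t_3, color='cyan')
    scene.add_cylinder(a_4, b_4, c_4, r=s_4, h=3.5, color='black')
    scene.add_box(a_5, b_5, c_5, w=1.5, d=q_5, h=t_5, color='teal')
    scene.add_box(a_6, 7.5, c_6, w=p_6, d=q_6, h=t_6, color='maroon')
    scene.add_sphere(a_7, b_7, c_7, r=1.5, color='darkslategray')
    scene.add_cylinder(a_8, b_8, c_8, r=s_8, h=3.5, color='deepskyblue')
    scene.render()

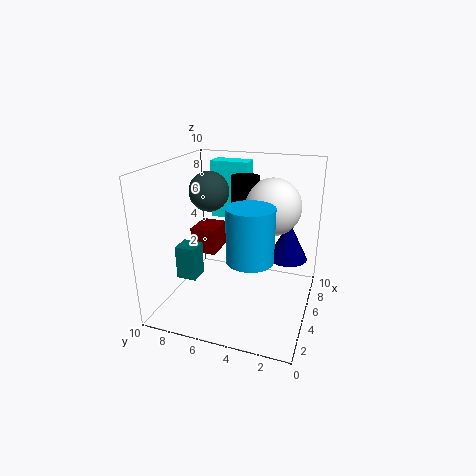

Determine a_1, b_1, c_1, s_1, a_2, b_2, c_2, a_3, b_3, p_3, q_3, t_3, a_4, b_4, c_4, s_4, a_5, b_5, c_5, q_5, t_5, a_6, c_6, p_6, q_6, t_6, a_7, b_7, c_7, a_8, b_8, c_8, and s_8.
a_1 = 8; b_1 = 2; c_1 = 2.5; s_1 = 1.5; a_2 = 6.5; b_2 = 3; c_2 = 7; a_3 = 8.5; b_3 = 5.5; p_3 = 1.5; q_3 = 3; t_3 = 4.5; a_4 = 6.5; b_4 = 5; c_4 = 5.5; s_4 = 1; a_5 = 4; b_5 = 8; c_5 = 1.5; q_5 = 1.5; t_5 = 2.5; a_6 = 6.5; c_6 = 2.5; p_6 = 2.5; q_6 = 2; t_6 = 2; a_7 = 7; b_7 = 8; c_7 = 7.5; a_8 = 3; b_8 = 3.5; c_8 = 4.5; s_8 = 1.5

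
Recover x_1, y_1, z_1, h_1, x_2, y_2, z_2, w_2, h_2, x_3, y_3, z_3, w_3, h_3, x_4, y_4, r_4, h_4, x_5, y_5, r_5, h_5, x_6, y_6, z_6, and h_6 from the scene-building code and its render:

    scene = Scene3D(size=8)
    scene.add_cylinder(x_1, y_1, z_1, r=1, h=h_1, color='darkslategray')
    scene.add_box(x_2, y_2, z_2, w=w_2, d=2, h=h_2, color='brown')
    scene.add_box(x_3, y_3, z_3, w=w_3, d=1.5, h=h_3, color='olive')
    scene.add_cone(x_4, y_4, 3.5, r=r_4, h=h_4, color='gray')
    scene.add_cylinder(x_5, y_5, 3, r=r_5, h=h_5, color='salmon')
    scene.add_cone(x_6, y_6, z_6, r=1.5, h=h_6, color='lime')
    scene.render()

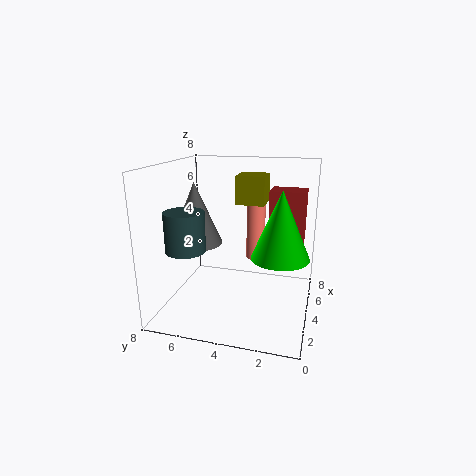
x_1 = 1.5, y_1 = 6, z_1 = 4, h_1 = 2, x_2 = 5, y_2 = 0.5, z_2 = 3.5, w_2 = 1.5, h_2 = 3, x_3 = 3.5, y_3 = 2.5, z_3 = 6, w_3 = 1.5, h_3 = 1.5, x_4 = 4, y_4 = 6.5, r_4 = 1.5, h_4 = 3.5, x_5 = 4, y_5 = 3, r_5 = 0.5, h_5 = 4, x_6 = 3, y_6 = 1.5, z_6 = 3.5, h_6 = 3.5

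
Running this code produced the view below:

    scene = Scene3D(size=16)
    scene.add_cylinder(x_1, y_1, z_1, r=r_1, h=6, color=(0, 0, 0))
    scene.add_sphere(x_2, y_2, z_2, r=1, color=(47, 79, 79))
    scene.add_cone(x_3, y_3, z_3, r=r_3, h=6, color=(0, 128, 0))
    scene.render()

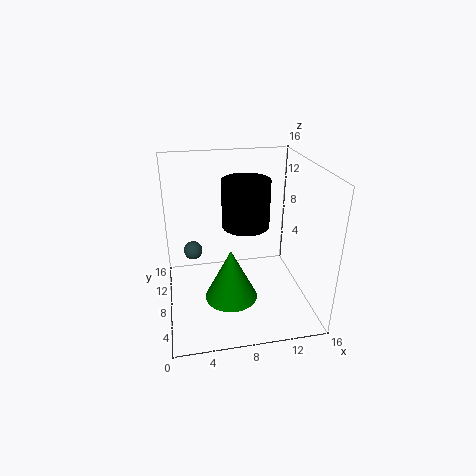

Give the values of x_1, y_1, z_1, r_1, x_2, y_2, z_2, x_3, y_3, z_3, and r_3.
x_1 = 10, y_1 = 13, z_1 = 7, r_1 = 3, x_2 = 3, y_2 = 8, z_2 = 7, x_3 = 7, y_3 = 7, z_3 = 1, r_3 = 3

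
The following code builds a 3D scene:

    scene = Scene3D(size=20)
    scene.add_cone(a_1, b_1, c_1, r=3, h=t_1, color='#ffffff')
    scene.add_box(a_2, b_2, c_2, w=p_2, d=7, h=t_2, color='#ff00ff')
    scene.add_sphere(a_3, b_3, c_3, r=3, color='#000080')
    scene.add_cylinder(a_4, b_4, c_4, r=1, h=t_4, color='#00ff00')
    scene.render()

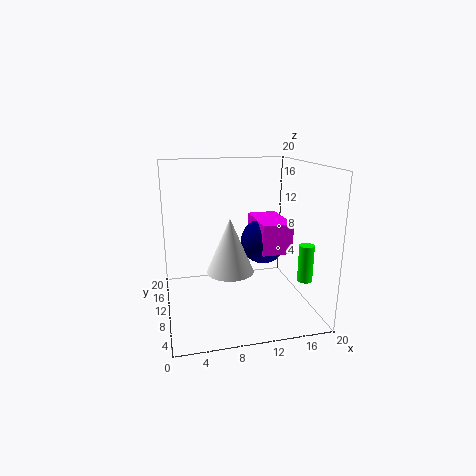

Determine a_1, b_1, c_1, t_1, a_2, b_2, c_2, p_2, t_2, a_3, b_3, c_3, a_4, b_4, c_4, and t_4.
a_1 = 8; b_1 = 6; c_1 = 7; t_1 = 7; a_2 = 12; b_2 = 5; c_2 = 9; p_2 = 4; t_2 = 4; a_3 = 13; b_3 = 8; c_3 = 10; a_4 = 18; b_4 = 5; c_4 = 5; t_4 = 5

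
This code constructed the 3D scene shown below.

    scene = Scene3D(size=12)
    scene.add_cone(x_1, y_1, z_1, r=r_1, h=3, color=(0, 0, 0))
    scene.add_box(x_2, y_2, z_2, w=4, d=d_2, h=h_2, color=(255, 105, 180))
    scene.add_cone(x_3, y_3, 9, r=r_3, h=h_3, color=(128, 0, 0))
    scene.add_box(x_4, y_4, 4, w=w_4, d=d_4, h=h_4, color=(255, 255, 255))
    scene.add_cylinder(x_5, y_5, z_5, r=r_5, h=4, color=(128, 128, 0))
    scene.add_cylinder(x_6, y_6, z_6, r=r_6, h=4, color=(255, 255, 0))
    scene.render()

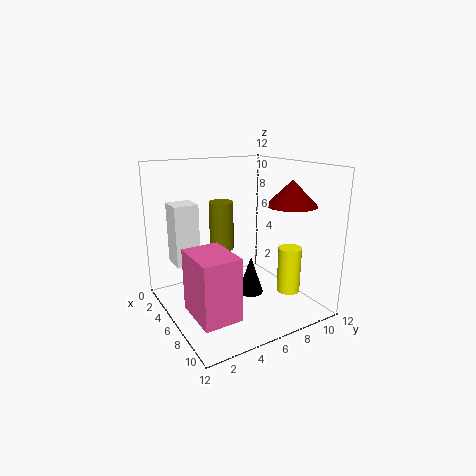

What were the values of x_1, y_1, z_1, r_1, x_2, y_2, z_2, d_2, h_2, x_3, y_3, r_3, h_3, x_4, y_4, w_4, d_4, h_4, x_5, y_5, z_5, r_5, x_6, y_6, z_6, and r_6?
x_1 = 8, y_1 = 6, z_1 = 2, r_1 = 1, x_2 = 6, y_2 = 1, z_2 = 1, d_2 = 3, h_2 = 5, x_3 = 9, y_3 = 9, r_3 = 2, h_3 = 2, x_4 = 3, y_4 = 1, w_4 = 2, d_4 = 2, h_4 = 5, x_5 = 5, y_5 = 5, z_5 = 5, r_5 = 1, x_6 = 8, y_6 = 10, z_6 = 1, r_6 = 1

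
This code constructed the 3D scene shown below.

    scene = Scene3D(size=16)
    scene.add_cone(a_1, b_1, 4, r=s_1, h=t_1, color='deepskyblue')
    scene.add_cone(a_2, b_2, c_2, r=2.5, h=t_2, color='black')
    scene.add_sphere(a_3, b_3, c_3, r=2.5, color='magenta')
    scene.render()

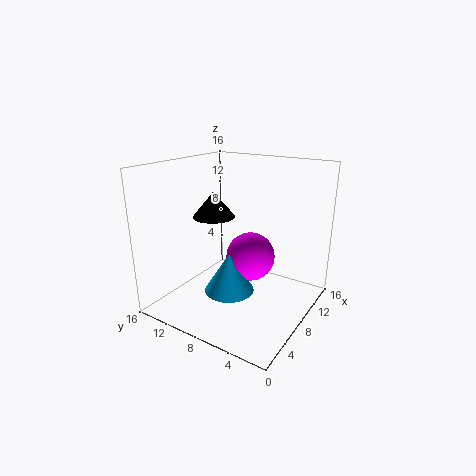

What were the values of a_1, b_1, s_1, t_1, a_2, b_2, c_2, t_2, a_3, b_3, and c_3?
a_1 = 4; b_1 = 6.5; s_1 = 2.5; t_1 = 4; a_2 = 9; b_2 = 12; c_2 = 9.5; t_2 = 3; a_3 = 6.5; b_3 = 5.5; c_3 = 7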